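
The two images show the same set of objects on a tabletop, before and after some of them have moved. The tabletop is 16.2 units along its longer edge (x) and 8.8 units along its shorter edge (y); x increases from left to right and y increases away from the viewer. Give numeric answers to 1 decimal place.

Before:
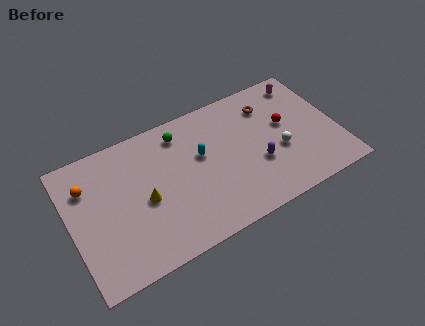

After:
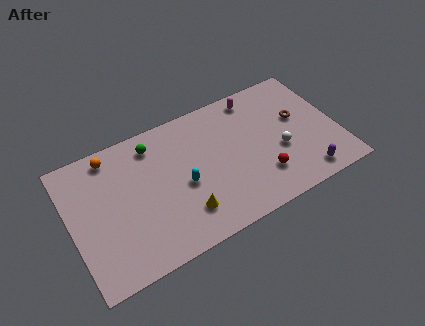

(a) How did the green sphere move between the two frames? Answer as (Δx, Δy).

(-1.7, 0.0)

The green sphere was at about (7.0, 7.3) and moved to about (5.3, 7.3).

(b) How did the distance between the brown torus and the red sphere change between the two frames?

+2.1

They were about 1.9 units apart before and 4.0 after — 2.1 units further apart.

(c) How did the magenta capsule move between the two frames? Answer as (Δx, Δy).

(-3.0, 0.2)

From the two frames, the magenta capsule sits at roughly (14.7, 7.5) before and (11.7, 7.7) after.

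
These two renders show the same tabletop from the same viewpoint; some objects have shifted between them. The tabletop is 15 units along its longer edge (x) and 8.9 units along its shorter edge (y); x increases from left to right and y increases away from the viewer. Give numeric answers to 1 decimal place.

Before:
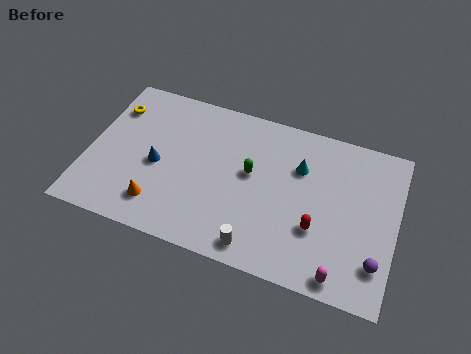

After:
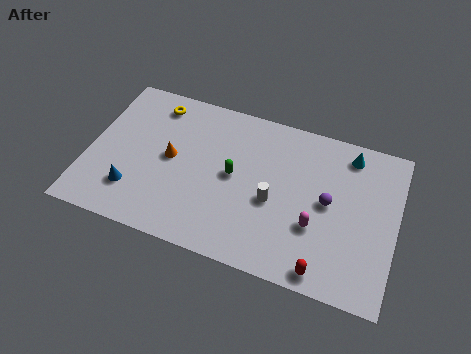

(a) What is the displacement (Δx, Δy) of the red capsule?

(0.5, -2.1)

The red capsule was at about (11.3, 3.0) and moved to about (11.8, 0.9).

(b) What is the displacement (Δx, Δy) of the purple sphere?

(-2.5, 2.5)

The purple sphere started near (14.2, 2.1) and ended near (11.7, 4.6).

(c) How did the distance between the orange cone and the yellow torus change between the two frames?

-2.5

Before: roughly 5.6 units apart; after: 3.1. That's 2.5 units closer together.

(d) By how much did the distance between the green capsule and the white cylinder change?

-1.8

The distance was about 4.0 in the first image and 2.2 in the second, so they moved 1.8 units closer together.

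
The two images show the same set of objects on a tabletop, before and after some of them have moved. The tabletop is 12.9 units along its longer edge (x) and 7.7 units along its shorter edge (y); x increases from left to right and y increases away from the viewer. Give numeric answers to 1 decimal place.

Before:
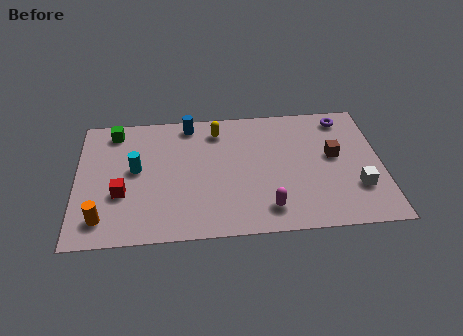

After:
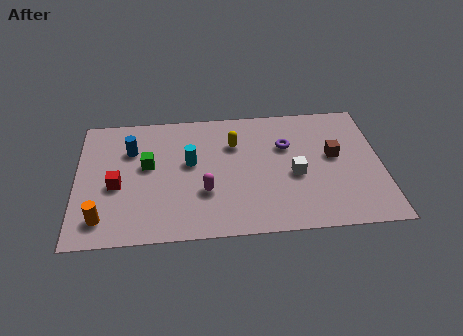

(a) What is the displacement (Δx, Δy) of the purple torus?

(-2.5, -1.5)

From the two frames, the purple torus sits at roughly (11.4, 6.6) before and (8.9, 5.1) after.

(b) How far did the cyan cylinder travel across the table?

2.3

From (2.5, 4.2) to (4.8, 4.4), the cyan cylinder covered √(2.3² + 0.2²) ≈ 2.3 units.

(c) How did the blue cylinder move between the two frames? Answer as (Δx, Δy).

(-2.5, -1.4)

The blue cylinder started near (4.8, 6.8) and ended near (2.3, 5.4).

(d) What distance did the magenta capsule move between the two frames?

2.9

The magenta capsule was near (8.0, 1.4) before and (5.4, 2.6) after, so it travelled √(2.6² + 1.2²) ≈ 2.9 units.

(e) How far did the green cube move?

2.6

The green cube was near (1.6, 6.6) before and (3.0, 4.4) after, so it travelled √(1.4² + 2.2²) ≈ 2.6 units.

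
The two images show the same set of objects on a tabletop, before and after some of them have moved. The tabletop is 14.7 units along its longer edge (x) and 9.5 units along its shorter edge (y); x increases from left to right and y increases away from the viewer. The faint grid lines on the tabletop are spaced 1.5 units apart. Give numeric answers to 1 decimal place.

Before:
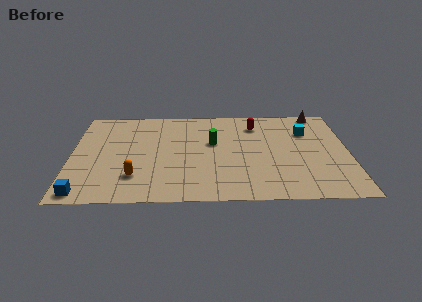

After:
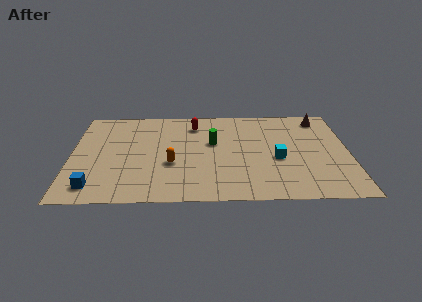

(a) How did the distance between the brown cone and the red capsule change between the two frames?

+3.2

They were about 3.6 units apart before and 6.8 after — 3.2 units further apart.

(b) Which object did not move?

the green cylinder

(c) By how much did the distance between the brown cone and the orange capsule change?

-2.5

Before: roughly 11.7 units apart; after: 9.2. That's 2.5 units closer together.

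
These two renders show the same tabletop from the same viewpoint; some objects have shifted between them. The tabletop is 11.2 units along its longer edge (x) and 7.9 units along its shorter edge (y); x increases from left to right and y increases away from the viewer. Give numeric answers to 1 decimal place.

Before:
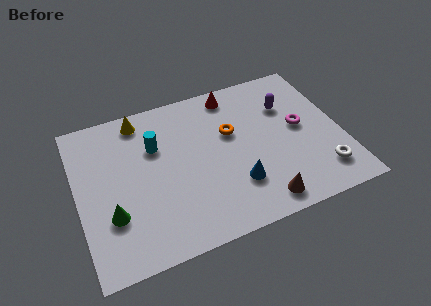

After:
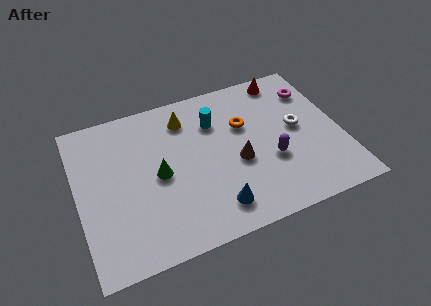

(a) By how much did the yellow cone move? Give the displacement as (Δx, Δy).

(1.9, -0.6)

The yellow cone was at about (2.9, 6.9) and moved to about (4.8, 6.3).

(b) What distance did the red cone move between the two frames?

2.3

The red cone moved from about (6.9, 6.9) to (9.2, 7.0), a distance of √(2.3² + 0.1²) ≈ 2.3.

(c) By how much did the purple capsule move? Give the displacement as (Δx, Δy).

(-1.0, -2.6)

The purple capsule was at about (9.1, 5.5) and moved to about (8.1, 2.9).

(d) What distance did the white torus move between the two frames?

2.7

The white torus moved from about (10.1, 1.6) to (9.4, 4.2), a distance of √(0.7² + 2.6²) ≈ 2.7.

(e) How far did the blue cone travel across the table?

1.3

The blue cone was near (6.5, 2.2) before and (5.5, 1.4) after, so it travelled √(1.0² + 0.8²) ≈ 1.3 units.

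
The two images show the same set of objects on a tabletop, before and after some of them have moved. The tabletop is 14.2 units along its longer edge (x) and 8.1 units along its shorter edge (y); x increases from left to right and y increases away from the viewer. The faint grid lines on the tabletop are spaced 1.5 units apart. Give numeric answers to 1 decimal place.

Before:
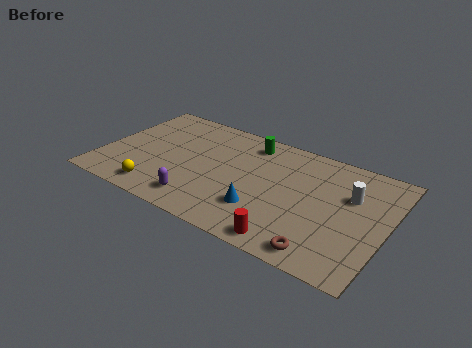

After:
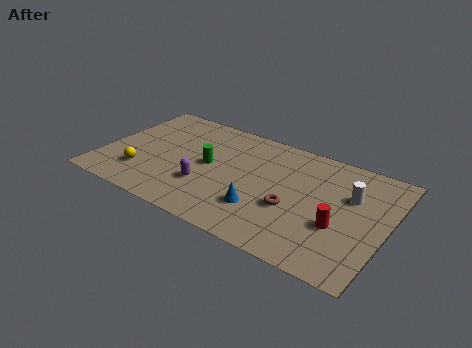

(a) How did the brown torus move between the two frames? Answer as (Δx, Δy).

(-1.8, 2.1)

The brown torus was at about (11.5, 1.0) and moved to about (9.7, 3.1).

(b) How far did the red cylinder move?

3.0

From (9.9, 0.9) to (12.0, 3.0), the red cylinder covered √(2.1² + 2.1²) ≈ 3.0 units.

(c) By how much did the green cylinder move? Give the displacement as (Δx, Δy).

(-1.7, -2.6)

The green cylinder started near (7.0, 6.8) and ended near (5.3, 4.2).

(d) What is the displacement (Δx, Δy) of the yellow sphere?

(-1.0, 0.9)

From the two frames, the yellow sphere sits at roughly (3.2, 1.2) before and (2.2, 2.1) after.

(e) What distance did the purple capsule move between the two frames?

1.2

The purple capsule was near (5.3, 1.4) before and (5.4, 2.6) after, so it travelled √(0.1² + 1.2²) ≈ 1.2 units.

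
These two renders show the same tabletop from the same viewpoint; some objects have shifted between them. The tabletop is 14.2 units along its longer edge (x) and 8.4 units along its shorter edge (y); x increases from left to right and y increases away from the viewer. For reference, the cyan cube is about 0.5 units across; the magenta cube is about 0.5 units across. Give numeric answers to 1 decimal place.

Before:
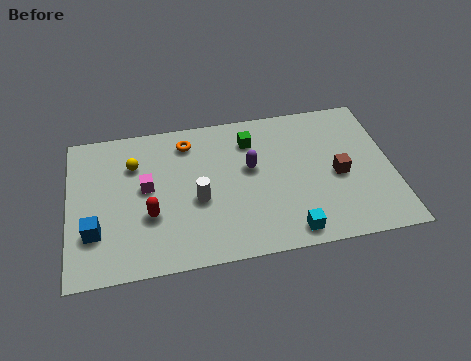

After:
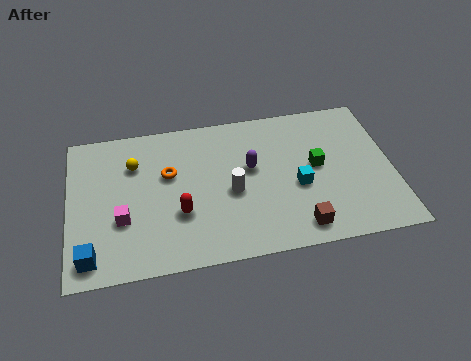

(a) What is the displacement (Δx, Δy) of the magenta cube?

(-1.1, -1.6)

The magenta cube started near (3.4, 4.6) and ended near (2.3, 3.0).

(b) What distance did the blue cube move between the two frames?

1.3

The blue cube was near (1.1, 2.5) before and (0.9, 1.2) after, so it travelled √(0.2² + 1.3²) ≈ 1.3 units.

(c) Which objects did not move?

the purple capsule and the yellow sphere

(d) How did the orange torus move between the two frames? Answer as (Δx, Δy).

(-0.9, -1.7)

The orange torus started near (5.3, 6.9) and ended near (4.4, 5.2).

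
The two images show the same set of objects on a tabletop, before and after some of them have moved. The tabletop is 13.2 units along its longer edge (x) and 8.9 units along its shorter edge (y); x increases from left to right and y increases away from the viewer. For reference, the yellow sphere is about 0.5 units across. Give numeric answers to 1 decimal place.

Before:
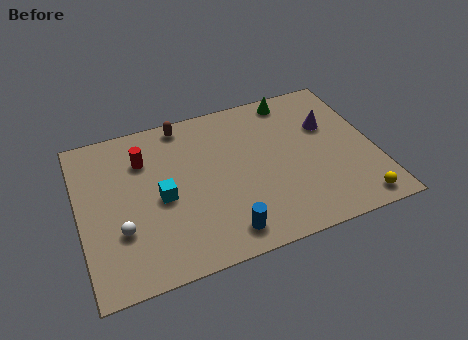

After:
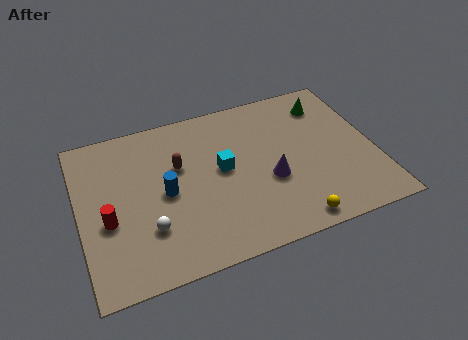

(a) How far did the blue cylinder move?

3.8

The blue cylinder moved from about (6.1, 1.3) to (3.8, 4.3), a distance of √(2.3² + 3.0²) ≈ 3.8.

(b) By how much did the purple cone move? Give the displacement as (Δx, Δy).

(-2.9, -2.3)

The purple cone was at about (11.3, 5.8) and moved to about (8.4, 3.5).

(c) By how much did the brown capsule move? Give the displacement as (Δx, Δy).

(-0.4, -2.4)

The brown capsule started near (4.9, 8.0) and ended near (4.5, 5.6).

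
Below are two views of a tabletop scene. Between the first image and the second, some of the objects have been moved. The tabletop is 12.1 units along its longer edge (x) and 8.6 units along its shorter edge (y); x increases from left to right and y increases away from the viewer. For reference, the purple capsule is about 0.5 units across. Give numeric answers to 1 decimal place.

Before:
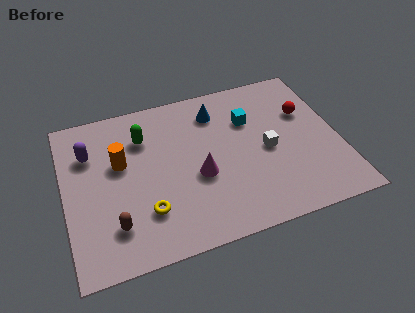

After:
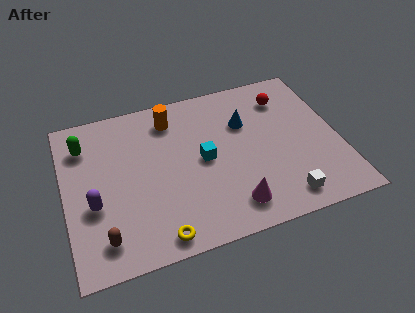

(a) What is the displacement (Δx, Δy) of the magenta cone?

(1.3, -2.0)

The magenta cone was at about (5.8, 3.5) and moved to about (7.1, 1.5).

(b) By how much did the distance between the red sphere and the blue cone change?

-2.0

They were about 4.1 units apart before and 2.1 after — 2.0 units closer together.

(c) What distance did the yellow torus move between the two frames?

1.5

The yellow torus was near (3.4, 2.3) before and (3.8, 0.9) after, so it travelled √(0.4² + 1.4²) ≈ 1.5 units.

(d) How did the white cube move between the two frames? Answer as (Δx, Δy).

(0.4, -2.8)

From the two frames, the white cube sits at roughly (8.9, 4.0) before and (9.3, 1.2) after.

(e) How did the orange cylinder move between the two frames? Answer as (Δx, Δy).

(2.4, 1.8)

From the two frames, the orange cylinder sits at roughly (2.5, 5.2) before and (4.9, 7.0) after.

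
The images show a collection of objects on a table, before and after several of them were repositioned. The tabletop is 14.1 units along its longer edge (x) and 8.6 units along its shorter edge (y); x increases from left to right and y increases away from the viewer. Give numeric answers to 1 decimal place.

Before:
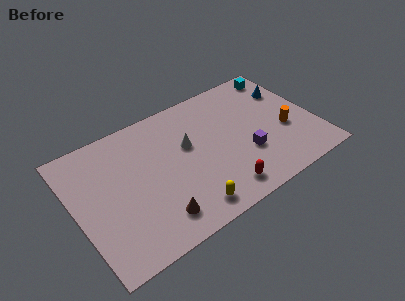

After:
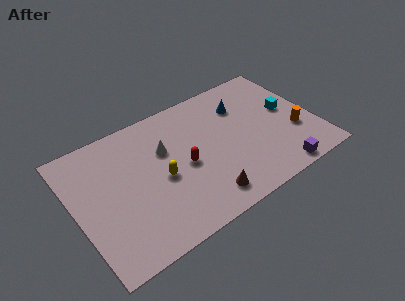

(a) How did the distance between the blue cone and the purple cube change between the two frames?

+1.1

The distance was about 4.5 in the first image and 5.6 in the second, so they moved 1.1 units further apart.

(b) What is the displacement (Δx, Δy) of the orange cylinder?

(0.5, -0.4)

From the two frames, the orange cylinder sits at roughly (12.3, 3.4) before and (12.8, 3.0) after.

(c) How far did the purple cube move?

2.6

The purple cube was near (9.8, 2.9) before and (11.3, 0.8) after, so it travelled √(1.5² + 2.1²) ≈ 2.6 units.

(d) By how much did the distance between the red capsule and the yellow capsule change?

-0.6

The distance was about 2.0 in the first image and 1.4 in the second, so they moved 0.6 units closer together.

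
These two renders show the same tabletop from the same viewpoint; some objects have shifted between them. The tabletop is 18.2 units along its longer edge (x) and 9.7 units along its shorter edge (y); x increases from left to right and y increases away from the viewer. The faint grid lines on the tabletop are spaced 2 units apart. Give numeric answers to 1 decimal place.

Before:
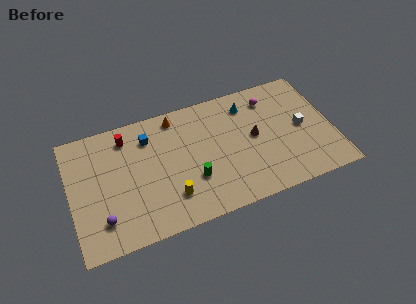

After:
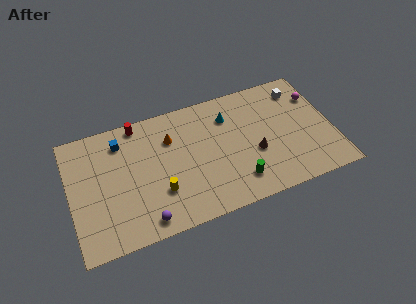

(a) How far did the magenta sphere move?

3.3

The magenta sphere moved from about (14.2, 7.8) to (17.4, 7.0), a distance of √(3.2² + 0.8²) ≈ 3.3.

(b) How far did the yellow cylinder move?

0.9

From (6.7, 2.4) to (6.0, 3.0), the yellow cylinder covered √(0.7² + 0.6²) ≈ 0.9 units.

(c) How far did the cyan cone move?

1.5

The cyan cone was near (12.6, 7.8) before and (11.2, 7.3) after, so it travelled √(1.4² + 0.5²) ≈ 1.5 units.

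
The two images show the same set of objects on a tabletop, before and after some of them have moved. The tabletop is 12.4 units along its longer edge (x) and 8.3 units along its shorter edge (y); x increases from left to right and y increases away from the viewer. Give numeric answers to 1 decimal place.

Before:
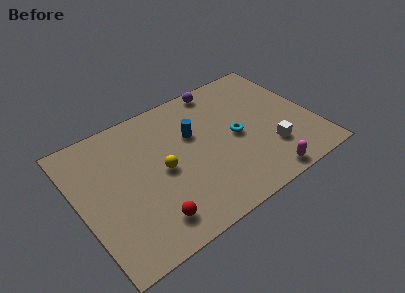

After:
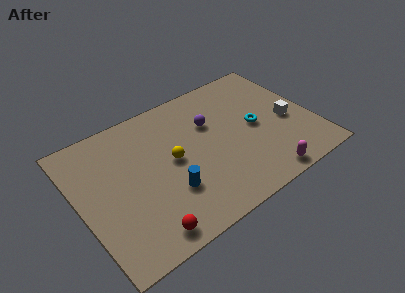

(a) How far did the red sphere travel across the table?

0.6

From (3.2, 1.5) to (2.8, 1.0), the red sphere covered √(0.4² + 0.5²) ≈ 0.6 units.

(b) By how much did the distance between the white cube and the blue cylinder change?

+2.1

The distance was about 4.7 in the first image and 6.8 in the second, so they moved 2.1 units further apart.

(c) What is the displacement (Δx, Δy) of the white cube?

(1.3, 1.3)

The white cube was at about (9.8, 2.3) and moved to about (11.1, 3.6).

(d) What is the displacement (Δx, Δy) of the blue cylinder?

(-1.8, -2.7)

The blue cylinder was at about (6.2, 5.3) and moved to about (4.4, 2.6).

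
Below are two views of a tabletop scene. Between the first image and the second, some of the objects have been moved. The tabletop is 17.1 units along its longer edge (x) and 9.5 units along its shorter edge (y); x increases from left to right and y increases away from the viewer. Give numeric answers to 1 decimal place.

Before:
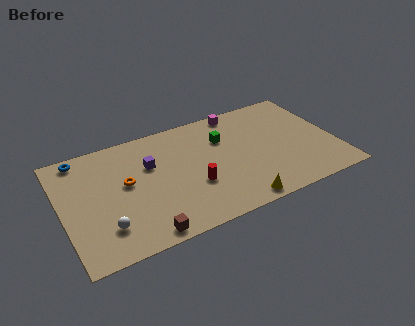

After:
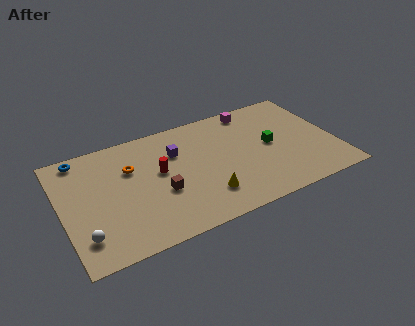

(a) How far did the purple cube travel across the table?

1.7

The purple cube moved from about (5.6, 6.2) to (7.3, 6.6), a distance of √(1.7² + 0.4²) ≈ 1.7.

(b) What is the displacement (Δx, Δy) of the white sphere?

(-1.3, -0.2)

The white sphere started near (2.4, 2.3) and ended near (1.1, 2.1).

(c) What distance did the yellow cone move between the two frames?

2.3

The yellow cone was near (10.4, 0.9) before and (8.6, 2.3) after, so it travelled √(1.8² + 1.4²) ≈ 2.3 units.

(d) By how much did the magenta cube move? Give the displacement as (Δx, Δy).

(0.9, -0.2)

From the two frames, the magenta cube sits at roughly (11.5, 8.6) before and (12.4, 8.4) after.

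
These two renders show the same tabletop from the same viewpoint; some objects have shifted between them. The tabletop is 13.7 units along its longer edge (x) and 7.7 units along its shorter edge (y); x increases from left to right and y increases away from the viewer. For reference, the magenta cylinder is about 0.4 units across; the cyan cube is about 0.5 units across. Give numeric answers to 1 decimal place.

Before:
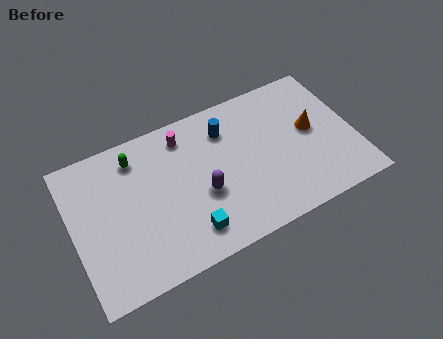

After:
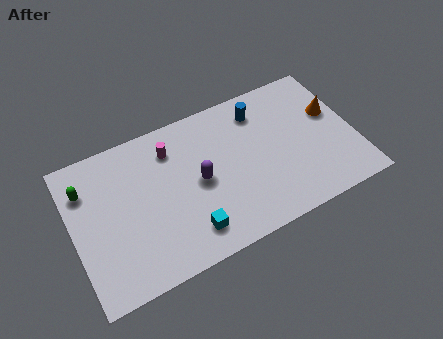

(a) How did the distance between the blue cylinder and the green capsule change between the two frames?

+4.2

Before: roughly 4.4 units apart; after: 8.6. That's 4.2 units further apart.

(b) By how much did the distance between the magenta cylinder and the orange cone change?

+1.5

Before: roughly 6.4 units apart; after: 7.9. That's 1.5 units further apart.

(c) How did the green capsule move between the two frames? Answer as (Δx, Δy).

(-2.5, -0.6)

The green capsule started near (3.3, 6.3) and ended near (0.8, 5.7).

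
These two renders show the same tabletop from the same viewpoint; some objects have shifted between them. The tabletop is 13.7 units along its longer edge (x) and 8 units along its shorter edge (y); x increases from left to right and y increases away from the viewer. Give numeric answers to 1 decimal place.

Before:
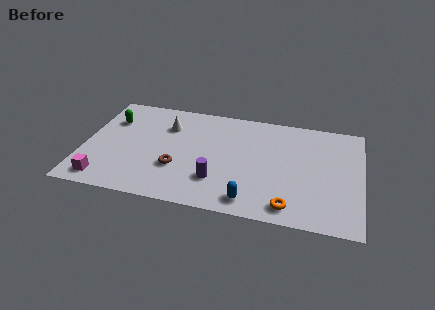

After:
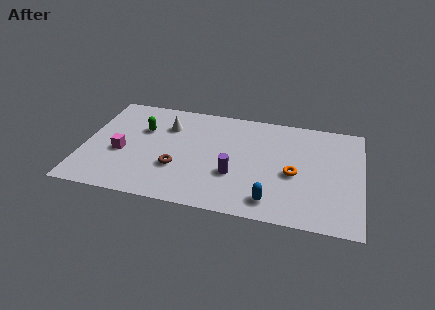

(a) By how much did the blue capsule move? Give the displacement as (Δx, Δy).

(1.0, 0.2)

The blue capsule was at about (8.4, 1.1) and moved to about (9.4, 1.3).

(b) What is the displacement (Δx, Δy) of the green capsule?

(1.6, -0.4)

The green capsule started near (1.2, 5.7) and ended near (2.8, 5.3).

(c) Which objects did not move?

the white cone and the brown torus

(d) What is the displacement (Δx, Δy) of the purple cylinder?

(0.8, 0.6)

The purple cylinder started near (6.7, 2.2) and ended near (7.5, 2.8).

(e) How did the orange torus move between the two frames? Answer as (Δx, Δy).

(0.1, 2.4)

The orange torus was at about (10.3, 1.1) and moved to about (10.4, 3.5).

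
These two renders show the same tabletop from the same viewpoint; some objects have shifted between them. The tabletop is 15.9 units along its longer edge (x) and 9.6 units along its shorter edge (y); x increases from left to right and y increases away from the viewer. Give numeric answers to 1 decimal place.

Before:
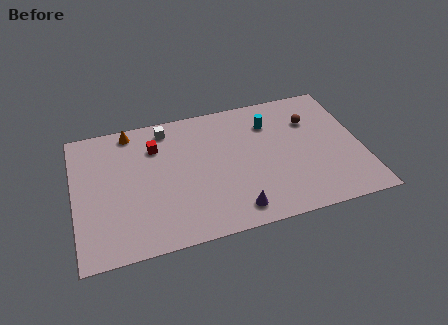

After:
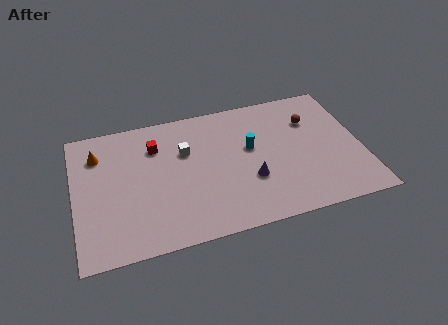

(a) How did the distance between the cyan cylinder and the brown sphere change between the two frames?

+1.4

The distance was about 2.3 in the first image and 3.7 in the second, so they moved 1.4 units further apart.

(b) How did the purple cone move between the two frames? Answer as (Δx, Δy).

(1.0, 1.9)

From the two frames, the purple cone sits at roughly (8.6, 1.4) before and (9.6, 3.3) after.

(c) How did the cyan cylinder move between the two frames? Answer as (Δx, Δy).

(-1.2, -1.6)

The cyan cylinder started near (11.0, 7.2) and ended near (9.8, 5.6).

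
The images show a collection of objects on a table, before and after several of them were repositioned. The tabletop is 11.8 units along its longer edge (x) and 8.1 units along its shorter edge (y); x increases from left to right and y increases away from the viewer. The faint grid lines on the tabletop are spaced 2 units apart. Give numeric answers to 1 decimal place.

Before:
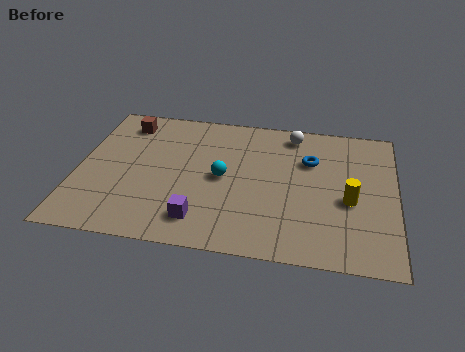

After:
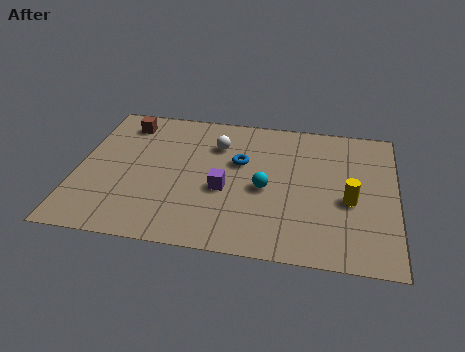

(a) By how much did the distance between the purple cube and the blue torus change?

-3.8

They were about 5.6 units apart before and 1.8 after — 3.8 units closer together.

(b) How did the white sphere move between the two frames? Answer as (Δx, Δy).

(-2.8, -1.1)

The white sphere started near (7.9, 7.0) and ended near (5.1, 5.9).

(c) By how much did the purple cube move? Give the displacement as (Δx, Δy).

(0.8, 1.8)

From the two frames, the purple cube sits at roughly (4.7, 1.5) before and (5.5, 3.3) after.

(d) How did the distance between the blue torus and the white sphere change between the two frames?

-0.4

The distance was about 1.7 in the first image and 1.3 in the second, so they moved 0.4 units closer together.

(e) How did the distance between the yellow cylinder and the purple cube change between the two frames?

-1.1

They were about 5.7 units apart before and 4.6 after — 1.1 units closer together.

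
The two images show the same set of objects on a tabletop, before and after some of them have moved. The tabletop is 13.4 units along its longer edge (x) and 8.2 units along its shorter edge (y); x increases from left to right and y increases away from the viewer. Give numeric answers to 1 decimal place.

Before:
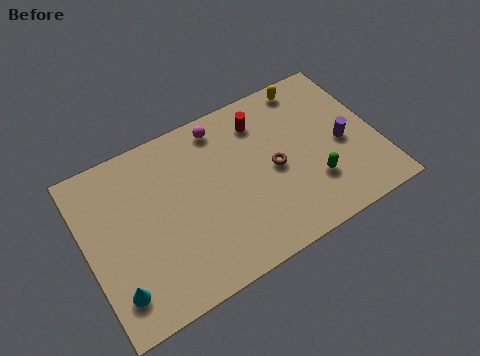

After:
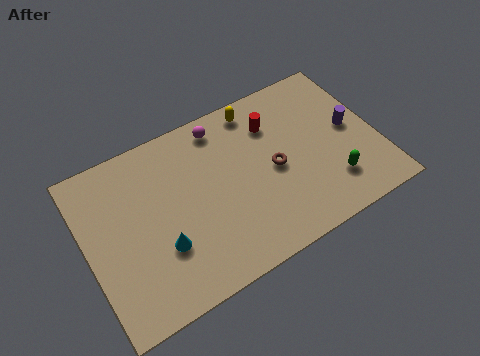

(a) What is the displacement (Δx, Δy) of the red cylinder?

(0.5, -0.4)

From the two frames, the red cylinder sits at roughly (8.4, 6.5) before and (8.9, 6.1) after.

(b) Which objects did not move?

the magenta sphere and the brown torus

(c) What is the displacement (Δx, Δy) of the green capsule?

(0.8, -0.4)

The green capsule started near (10.2, 2.4) and ended near (11.0, 2.0).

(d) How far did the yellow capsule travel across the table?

2.5

The yellow capsule moved from about (10.8, 7.3) to (8.3, 7.2), a distance of √(2.5² + 0.1²) ≈ 2.5.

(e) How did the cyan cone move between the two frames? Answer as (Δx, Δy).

(2.2, 1.0)

From the two frames, the cyan cone sits at roughly (1.0, 1.7) before and (3.2, 2.7) after.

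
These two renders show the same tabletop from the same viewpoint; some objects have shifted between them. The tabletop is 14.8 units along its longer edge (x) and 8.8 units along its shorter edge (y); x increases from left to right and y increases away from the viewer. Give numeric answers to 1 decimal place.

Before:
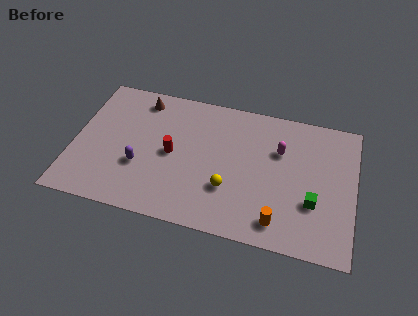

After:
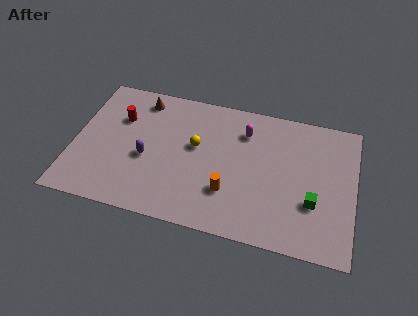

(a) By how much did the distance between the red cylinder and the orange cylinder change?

+0.4

Before: roughly 6.5 units apart; after: 6.9. That's 0.4 units further apart.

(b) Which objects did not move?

the brown cone and the green cube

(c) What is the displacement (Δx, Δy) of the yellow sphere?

(-1.9, 2.3)

From the two frames, the yellow sphere sits at roughly (8.3, 2.8) before and (6.4, 5.1) after.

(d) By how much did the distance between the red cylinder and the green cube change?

+3.2

Before: roughly 7.6 units apart; after: 10.8. That's 3.2 units further apart.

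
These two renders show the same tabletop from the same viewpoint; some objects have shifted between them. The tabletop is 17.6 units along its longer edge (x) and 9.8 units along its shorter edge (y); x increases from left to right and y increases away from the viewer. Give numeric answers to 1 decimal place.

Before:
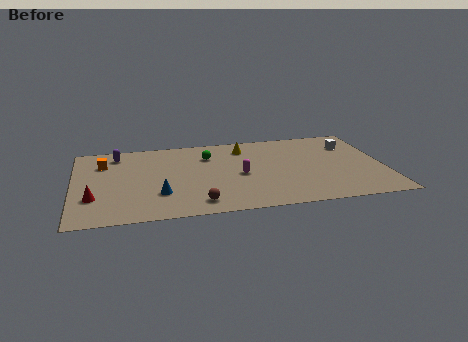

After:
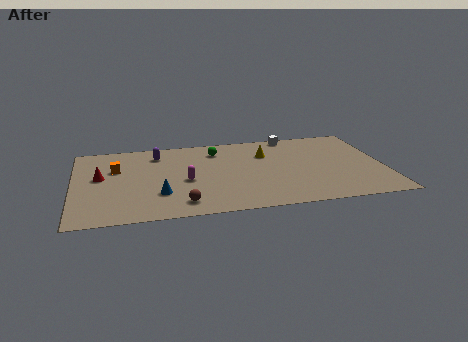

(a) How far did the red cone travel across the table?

2.5

The red cone was near (1.1, 3.0) before and (1.5, 5.5) after, so it travelled √(0.4² + 2.5²) ≈ 2.5 units.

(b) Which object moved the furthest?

the white cube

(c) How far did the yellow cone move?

1.6

The yellow cone moved from about (9.8, 7.9) to (11.0, 6.9), a distance of √(1.2² + 1.0²) ≈ 1.6.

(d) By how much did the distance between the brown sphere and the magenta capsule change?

-1.2

Before: roughly 3.9 units apart; after: 2.7. That's 1.2 units closer together.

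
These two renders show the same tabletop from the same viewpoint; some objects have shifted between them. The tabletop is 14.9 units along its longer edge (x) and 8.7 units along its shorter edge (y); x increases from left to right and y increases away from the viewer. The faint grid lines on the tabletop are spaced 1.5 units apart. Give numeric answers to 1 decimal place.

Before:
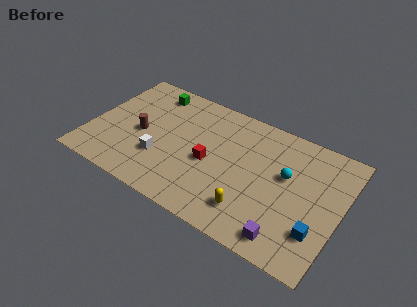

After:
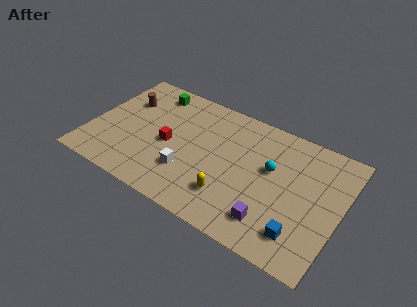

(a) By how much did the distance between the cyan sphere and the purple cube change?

-0.6

They were about 4.0 units apart before and 3.4 after — 0.6 units closer together.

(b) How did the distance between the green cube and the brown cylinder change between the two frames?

-1.4

They were about 3.4 units apart before and 2.0 after — 1.4 units closer together.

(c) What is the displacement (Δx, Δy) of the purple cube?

(-1.0, 0.6)

From the two frames, the purple cube sits at roughly (12.2, 1.2) before and (11.2, 1.8) after.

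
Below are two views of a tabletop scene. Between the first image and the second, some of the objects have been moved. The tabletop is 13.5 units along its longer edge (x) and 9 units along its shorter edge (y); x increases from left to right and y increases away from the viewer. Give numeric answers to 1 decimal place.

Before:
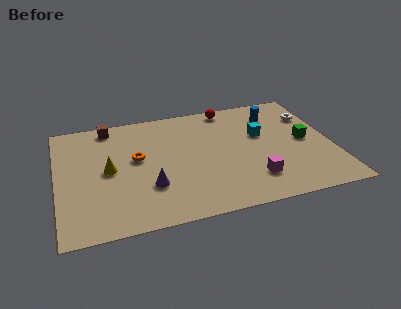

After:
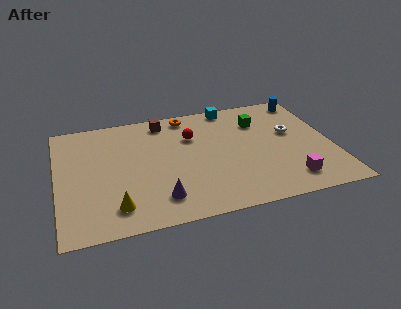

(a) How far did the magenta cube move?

1.8

From (9.4, 2.1) to (11.1, 1.6), the magenta cube covered √(1.7² + 0.5²) ≈ 1.8 units.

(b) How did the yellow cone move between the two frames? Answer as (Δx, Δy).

(0.2, -2.8)

From the two frames, the yellow cone sits at roughly (2.5, 4.5) before and (2.7, 1.7) after.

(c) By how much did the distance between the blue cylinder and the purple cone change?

+2.2

The distance was about 7.7 in the first image and 9.9 in the second, so they moved 2.2 units further apart.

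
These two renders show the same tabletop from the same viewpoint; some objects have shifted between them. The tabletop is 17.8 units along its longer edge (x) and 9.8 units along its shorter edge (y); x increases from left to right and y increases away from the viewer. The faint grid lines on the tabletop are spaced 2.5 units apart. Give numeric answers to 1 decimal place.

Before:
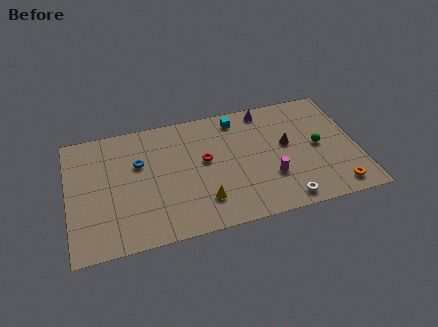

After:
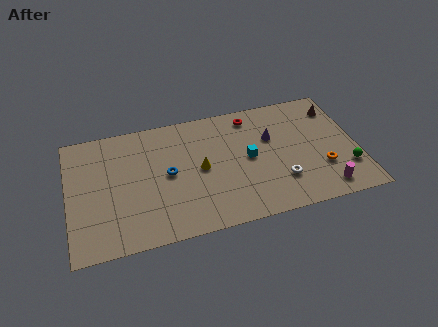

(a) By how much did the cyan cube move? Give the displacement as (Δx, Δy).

(0.5, -3.4)

The cyan cube started near (10.6, 8.4) and ended near (11.1, 5.0).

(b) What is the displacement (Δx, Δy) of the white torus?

(-0.1, 1.6)

The white torus was at about (13.0, 1.1) and moved to about (12.9, 2.7).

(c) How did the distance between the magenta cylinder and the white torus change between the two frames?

+0.8

They were about 2.1 units apart before and 2.9 after — 0.8 units further apart.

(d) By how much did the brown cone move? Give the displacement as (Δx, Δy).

(3.3, 2.3)

The brown cone started near (13.5, 5.5) and ended near (16.8, 7.8).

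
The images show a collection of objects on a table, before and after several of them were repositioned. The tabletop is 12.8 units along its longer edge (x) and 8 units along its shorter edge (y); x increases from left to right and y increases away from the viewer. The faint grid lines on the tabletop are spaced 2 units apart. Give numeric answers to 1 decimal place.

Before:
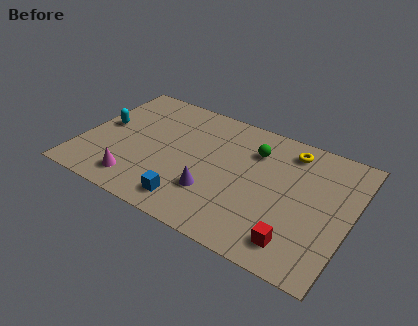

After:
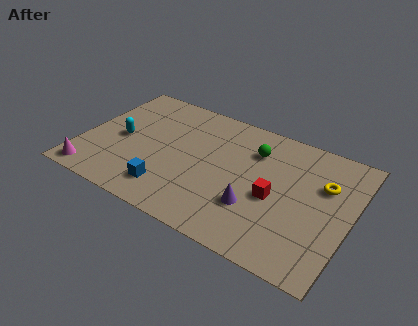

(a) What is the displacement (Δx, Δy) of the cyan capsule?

(0.9, -0.5)

The cyan capsule started near (0.9, 4.3) and ended near (1.8, 3.8).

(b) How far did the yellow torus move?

2.3

From (9.6, 6.7) to (11.4, 5.3), the yellow torus covered √(1.8² + 1.4²) ≈ 2.3 units.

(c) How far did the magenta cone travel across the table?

2.2

From (3.0, 1.4) to (0.9, 0.9), the magenta cone covered √(2.1² + 0.5²) ≈ 2.2 units.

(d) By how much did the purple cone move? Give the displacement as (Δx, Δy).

(2.0, 0.1)

The purple cone was at about (6.5, 2.4) and moved to about (8.5, 2.5).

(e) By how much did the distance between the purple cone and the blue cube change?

+2.7

They were about 1.4 units apart before and 4.1 after — 2.7 units further apart.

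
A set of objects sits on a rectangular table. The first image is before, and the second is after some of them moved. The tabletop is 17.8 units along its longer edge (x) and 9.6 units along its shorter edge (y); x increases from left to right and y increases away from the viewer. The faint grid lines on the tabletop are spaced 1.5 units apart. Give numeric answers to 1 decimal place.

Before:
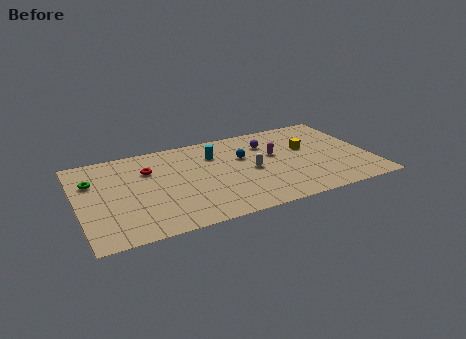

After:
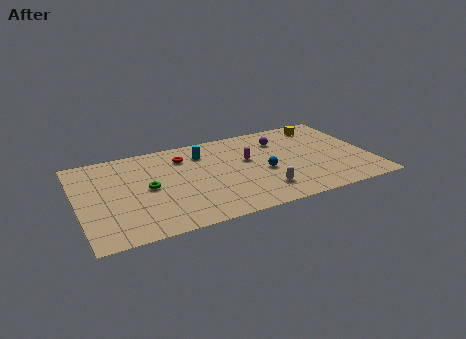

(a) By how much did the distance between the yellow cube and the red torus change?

-0.9

The distance was about 9.7 in the first image and 8.8 in the second, so they moved 0.9 units closer together.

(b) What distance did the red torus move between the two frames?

2.3

The red torus moved from about (4.4, 6.7) to (6.6, 7.4), a distance of √(2.2² + 0.7²) ≈ 2.3.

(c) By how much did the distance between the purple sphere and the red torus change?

-1.4

The distance was about 7.4 in the first image and 6.0 in the second, so they moved 1.4 units closer together.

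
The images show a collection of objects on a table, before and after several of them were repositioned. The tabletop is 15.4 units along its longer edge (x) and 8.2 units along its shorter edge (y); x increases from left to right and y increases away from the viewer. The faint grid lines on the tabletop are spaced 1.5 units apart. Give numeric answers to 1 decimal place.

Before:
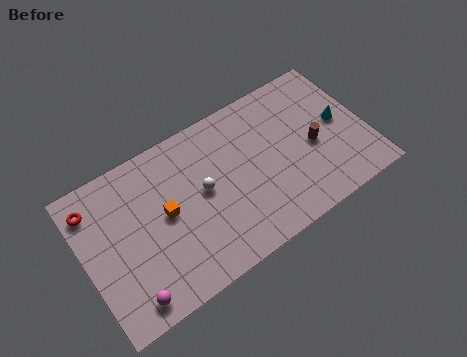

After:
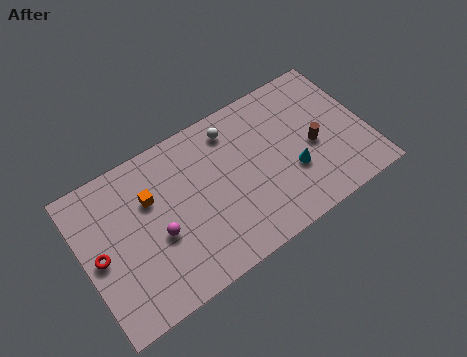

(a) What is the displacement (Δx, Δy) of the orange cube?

(-0.6, 1.2)

The orange cube started near (4.4, 4.3) and ended near (3.8, 5.5).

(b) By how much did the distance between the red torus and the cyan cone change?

-3.0

Before: roughly 13.5 units apart; after: 10.5. That's 3.0 units closer together.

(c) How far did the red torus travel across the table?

2.6

From (0.8, 6.6) to (0.8, 4.0), the red torus covered √(0.0² + 2.6²) ≈ 2.6 units.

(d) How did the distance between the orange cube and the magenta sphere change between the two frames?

-2.0

The distance was about 4.1 in the first image and 2.1 in the second, so they moved 2.0 units closer together.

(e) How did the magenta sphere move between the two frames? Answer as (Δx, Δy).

(2.0, 2.3)

The magenta sphere was at about (1.9, 1.1) and moved to about (3.9, 3.4).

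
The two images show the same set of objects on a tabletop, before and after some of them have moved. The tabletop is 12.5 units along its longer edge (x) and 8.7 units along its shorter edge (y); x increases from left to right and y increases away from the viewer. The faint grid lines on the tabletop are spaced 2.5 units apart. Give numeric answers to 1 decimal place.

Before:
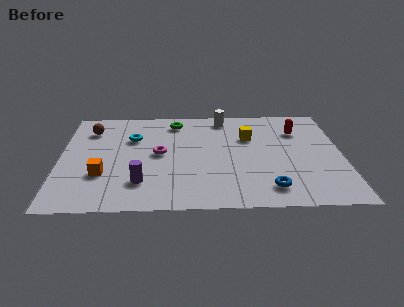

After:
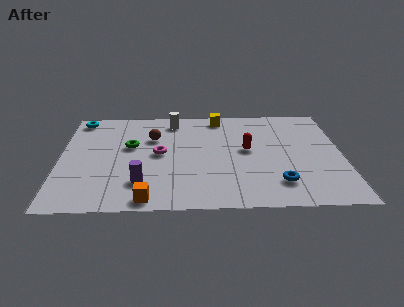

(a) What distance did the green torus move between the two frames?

2.9

From (5.1, 7.3) to (3.1, 5.2), the green torus covered √(2.0² + 2.1²) ≈ 2.9 units.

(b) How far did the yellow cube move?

2.3

From (8.4, 5.8) to (7.1, 7.7), the yellow cube covered √(1.3² + 1.9²) ≈ 2.3 units.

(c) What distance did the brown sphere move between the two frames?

2.9

The brown sphere moved from about (1.3, 6.7) to (4.1, 5.9), a distance of √(2.8² + 0.8²) ≈ 2.9.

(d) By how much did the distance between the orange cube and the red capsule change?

-3.5

They were about 9.4 units apart before and 5.9 after — 3.5 units closer together.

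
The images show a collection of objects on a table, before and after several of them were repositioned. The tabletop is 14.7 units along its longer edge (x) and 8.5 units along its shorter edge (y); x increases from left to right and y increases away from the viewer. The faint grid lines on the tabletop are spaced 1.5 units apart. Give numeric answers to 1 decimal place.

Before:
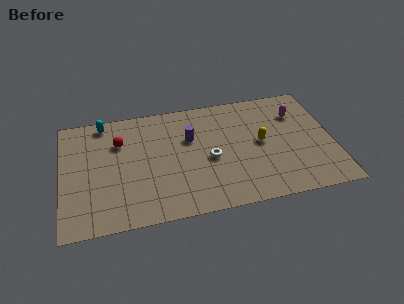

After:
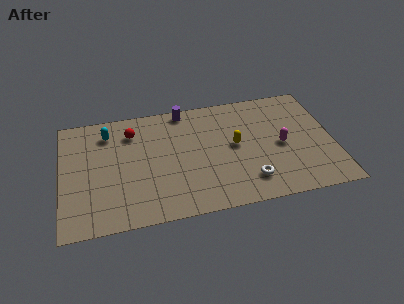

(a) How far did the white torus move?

2.8

The white torus was near (8.0, 3.8) before and (10.0, 1.8) after, so it travelled √(2.0² + 2.0²) ≈ 2.8 units.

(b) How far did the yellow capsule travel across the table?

1.4

From (10.8, 4.4) to (9.4, 4.5), the yellow capsule covered √(1.4² + 0.1²) ≈ 1.4 units.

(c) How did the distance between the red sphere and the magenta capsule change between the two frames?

-1.3

The distance was about 9.7 in the first image and 8.4 in the second, so they moved 1.3 units closer together.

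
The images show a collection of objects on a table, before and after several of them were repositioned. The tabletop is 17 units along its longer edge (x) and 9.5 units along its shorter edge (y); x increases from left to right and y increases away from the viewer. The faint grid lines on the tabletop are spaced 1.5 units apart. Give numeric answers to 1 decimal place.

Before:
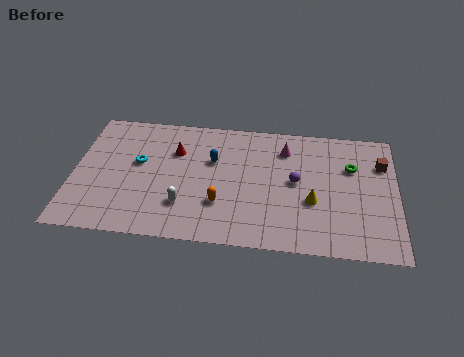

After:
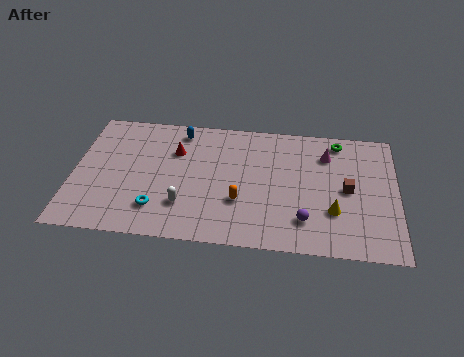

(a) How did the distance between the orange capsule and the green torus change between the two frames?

-0.4

Before: roughly 7.6 units apart; after: 7.2. That's 0.4 units closer together.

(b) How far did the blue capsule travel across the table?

2.8

The blue capsule was near (7.3, 6.1) before and (5.5, 8.2) after, so it travelled √(1.8² + 2.1²) ≈ 2.8 units.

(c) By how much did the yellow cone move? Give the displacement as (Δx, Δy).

(1.1, -0.6)

The yellow cone started near (12.6, 3.6) and ended near (13.7, 3.0).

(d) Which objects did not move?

the red cone and the white capsule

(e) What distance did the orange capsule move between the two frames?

1.0

From (7.8, 2.9) to (8.8, 3.2), the orange capsule covered √(1.0² + 0.3²) ≈ 1.0 units.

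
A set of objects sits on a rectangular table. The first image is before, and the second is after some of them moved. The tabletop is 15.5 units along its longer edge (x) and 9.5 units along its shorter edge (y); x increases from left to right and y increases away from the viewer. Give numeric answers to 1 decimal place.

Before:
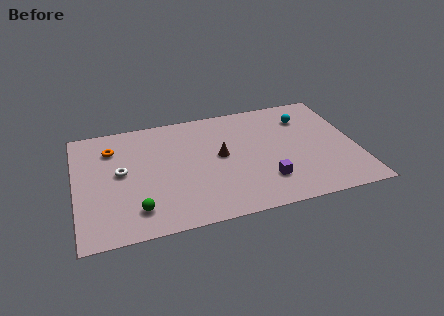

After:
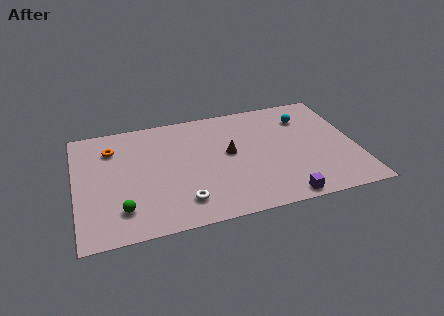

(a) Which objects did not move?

the cyan sphere and the orange torus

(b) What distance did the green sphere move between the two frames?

0.8

From (3.2, 1.9) to (2.4, 2.1), the green sphere covered √(0.8² + 0.2²) ≈ 0.8 units.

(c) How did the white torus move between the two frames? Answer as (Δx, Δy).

(3.2, -3.2)

The white torus was at about (2.5, 5.1) and moved to about (5.7, 1.9).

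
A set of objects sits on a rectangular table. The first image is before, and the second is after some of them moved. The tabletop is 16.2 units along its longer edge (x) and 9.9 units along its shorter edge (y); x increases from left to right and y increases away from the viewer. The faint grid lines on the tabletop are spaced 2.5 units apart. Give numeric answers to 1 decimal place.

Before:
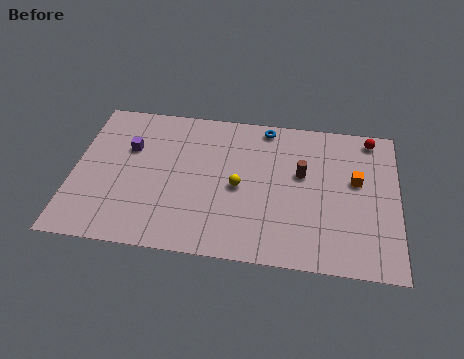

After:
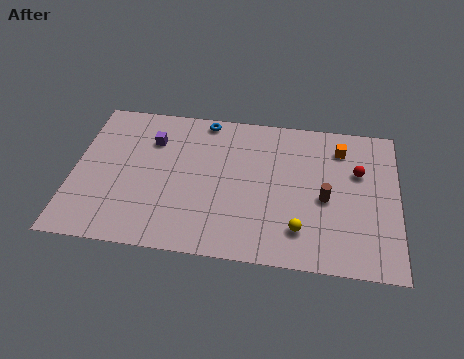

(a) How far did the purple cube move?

1.3

The purple cube moved from about (2.7, 6.5) to (3.8, 7.2), a distance of √(1.1² + 0.7²) ≈ 1.3.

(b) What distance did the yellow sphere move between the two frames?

3.9

From (8.3, 4.6) to (11.4, 2.2), the yellow sphere covered √(3.1² + 2.4²) ≈ 3.9 units.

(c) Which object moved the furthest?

the yellow sphere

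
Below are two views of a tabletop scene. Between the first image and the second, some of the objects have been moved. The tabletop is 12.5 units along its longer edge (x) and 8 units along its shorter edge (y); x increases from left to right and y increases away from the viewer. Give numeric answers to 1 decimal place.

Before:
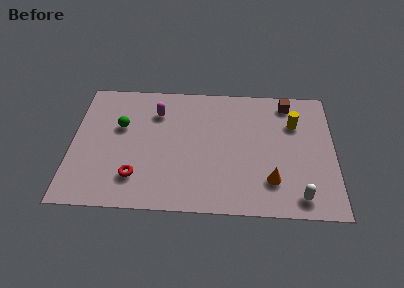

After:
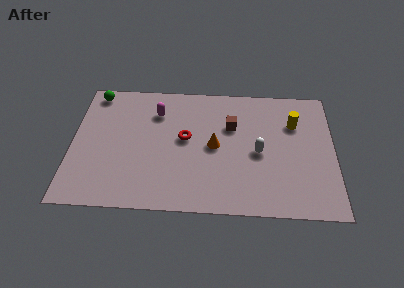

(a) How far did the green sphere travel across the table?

2.5

The green sphere moved from about (2.3, 5.0) to (1.0, 7.1), a distance of √(1.3² + 2.1²) ≈ 2.5.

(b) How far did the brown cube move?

3.1

The brown cube moved from about (10.3, 6.9) to (7.6, 5.3), a distance of √(2.7² + 1.6²) ≈ 3.1.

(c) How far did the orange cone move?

3.4

From (9.5, 2.0) to (6.8, 4.0), the orange cone covered √(2.7² + 2.0²) ≈ 3.4 units.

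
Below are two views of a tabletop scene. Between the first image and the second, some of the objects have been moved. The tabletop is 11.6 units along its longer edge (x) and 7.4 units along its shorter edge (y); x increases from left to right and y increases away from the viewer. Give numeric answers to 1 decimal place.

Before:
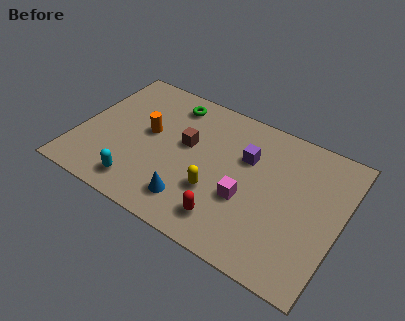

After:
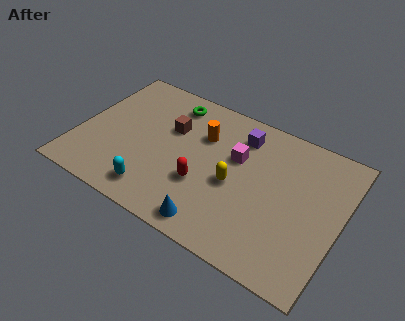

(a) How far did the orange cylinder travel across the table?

2.5

The orange cylinder moved from about (3.0, 4.1) to (5.3, 5.1), a distance of √(2.3² + 1.0²) ≈ 2.5.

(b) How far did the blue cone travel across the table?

1.3

The blue cone moved from about (5.4, 1.5) to (6.5, 0.9), a distance of √(1.1² + 0.6²) ≈ 1.3.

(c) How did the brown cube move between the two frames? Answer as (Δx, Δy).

(-0.8, 0.5)

The brown cube started near (4.7, 4.3) and ended near (3.9, 4.8).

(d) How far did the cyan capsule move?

0.7

From (3.1, 1.2) to (3.8, 1.2), the cyan capsule covered √(0.7² + 0.0²) ≈ 0.7 units.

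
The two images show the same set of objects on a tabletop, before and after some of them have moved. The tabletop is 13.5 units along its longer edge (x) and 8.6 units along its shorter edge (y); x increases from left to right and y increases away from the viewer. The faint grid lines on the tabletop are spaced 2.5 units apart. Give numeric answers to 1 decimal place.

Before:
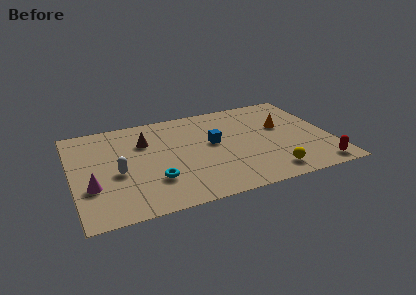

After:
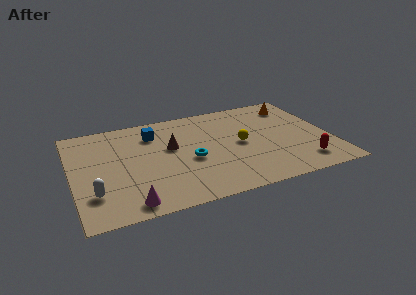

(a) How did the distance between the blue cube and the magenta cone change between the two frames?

-0.9

The distance was about 6.8 in the first image and 5.9 in the second, so they moved 0.9 units closer together.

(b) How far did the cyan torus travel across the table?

2.3

The cyan torus was near (4.1, 2.5) before and (6.1, 3.7) after, so it travelled √(2.0² + 1.2²) ≈ 2.3 units.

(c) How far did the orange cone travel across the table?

2.0

The orange cone was near (11.1, 5.2) before and (12.0, 7.0) after, so it travelled √(0.9² + 1.8²) ≈ 2.0 units.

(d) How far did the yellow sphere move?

3.2

The yellow sphere moved from about (10.0, 1.3) to (8.8, 4.3), a distance of √(1.2² + 3.0²) ≈ 3.2.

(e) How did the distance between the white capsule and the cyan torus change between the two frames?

+3.1

The distance was about 2.2 in the first image and 5.3 in the second, so they moved 3.1 units further apart.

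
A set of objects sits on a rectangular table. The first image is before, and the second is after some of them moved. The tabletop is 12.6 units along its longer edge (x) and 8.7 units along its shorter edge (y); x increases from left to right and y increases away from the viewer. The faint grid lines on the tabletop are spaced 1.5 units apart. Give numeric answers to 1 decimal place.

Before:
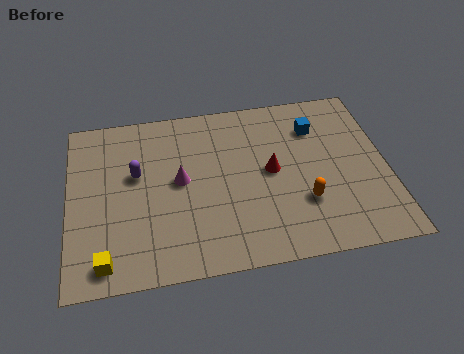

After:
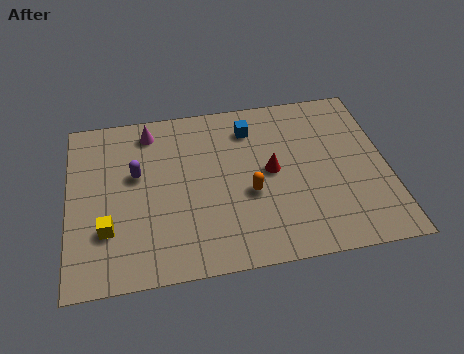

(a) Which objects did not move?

the purple capsule and the red cone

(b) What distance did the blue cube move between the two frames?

2.6

From (9.9, 6.5) to (7.3, 6.9), the blue cube covered √(2.6² + 0.4²) ≈ 2.6 units.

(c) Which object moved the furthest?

the magenta cone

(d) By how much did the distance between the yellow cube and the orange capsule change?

-2.3

Before: roughly 8.0 units apart; after: 5.7. That's 2.3 units closer together.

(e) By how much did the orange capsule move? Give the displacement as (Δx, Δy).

(-2.1, 0.8)

The orange capsule was at about (9.2, 2.7) and moved to about (7.1, 3.5).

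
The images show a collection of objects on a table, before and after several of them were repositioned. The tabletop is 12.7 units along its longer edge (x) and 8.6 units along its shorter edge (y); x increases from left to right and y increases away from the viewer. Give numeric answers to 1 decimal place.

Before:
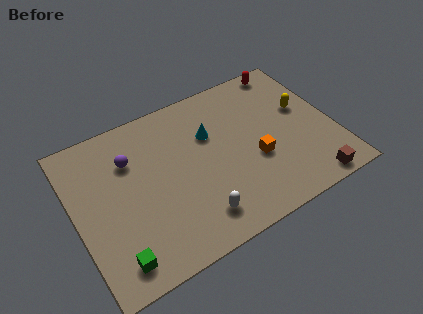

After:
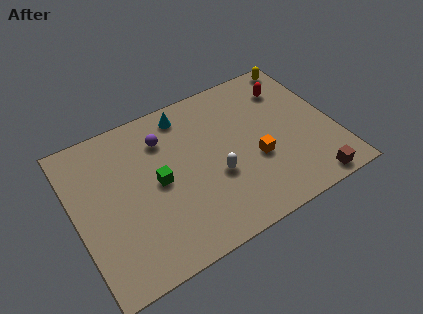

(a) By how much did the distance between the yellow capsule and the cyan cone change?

+1.4

The distance was about 4.6 in the first image and 6.0 in the second, so they moved 1.4 units further apart.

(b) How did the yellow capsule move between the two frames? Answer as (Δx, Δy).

(0.4, 2.7)

The yellow capsule started near (11.4, 5.1) and ended near (11.8, 7.8).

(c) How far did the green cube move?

3.9

From (1.5, 1.3) to (4.0, 4.3), the green cube covered √(2.5² + 3.0²) ≈ 3.9 units.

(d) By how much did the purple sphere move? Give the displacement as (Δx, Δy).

(1.7, 0.4)

The purple sphere started near (2.9, 6.1) and ended near (4.6, 6.5).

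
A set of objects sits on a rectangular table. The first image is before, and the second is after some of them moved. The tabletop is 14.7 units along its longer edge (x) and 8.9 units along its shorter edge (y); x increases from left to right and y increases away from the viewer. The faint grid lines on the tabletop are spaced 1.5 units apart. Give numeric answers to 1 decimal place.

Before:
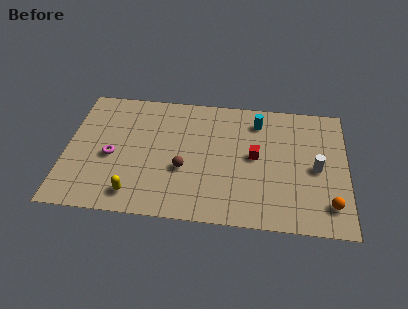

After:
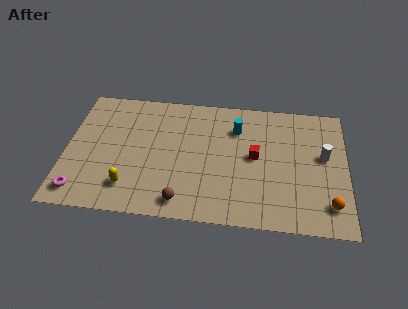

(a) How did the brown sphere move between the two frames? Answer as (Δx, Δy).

(0.0, -2.2)

The brown sphere started near (6.2, 3.4) and ended near (6.2, 1.2).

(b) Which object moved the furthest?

the magenta torus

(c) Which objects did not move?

the orange sphere and the red cube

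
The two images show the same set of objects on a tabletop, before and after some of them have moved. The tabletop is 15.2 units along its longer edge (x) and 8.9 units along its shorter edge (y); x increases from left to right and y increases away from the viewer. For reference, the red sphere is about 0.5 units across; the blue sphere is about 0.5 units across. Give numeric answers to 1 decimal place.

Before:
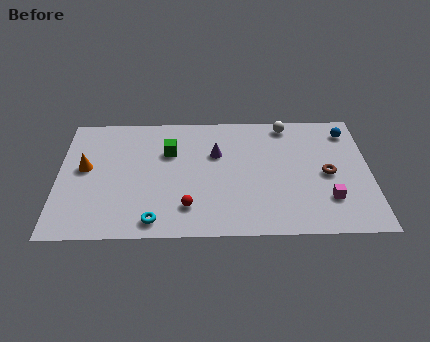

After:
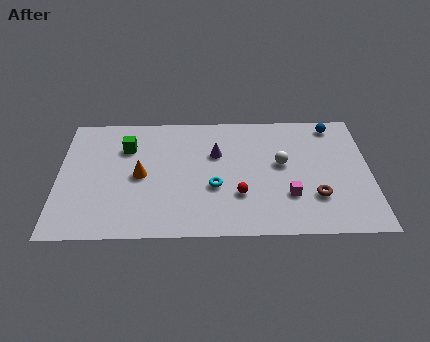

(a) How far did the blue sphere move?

0.9

The blue sphere moved from about (14.2, 7.3) to (13.5, 7.8), a distance of √(0.7² + 0.5²) ≈ 0.9.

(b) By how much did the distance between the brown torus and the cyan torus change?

-4.0

The distance was about 9.0 in the first image and 5.0 in the second, so they moved 4.0 units closer together.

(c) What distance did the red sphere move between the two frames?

2.6

The red sphere was near (6.3, 2.0) before and (8.8, 2.8) after, so it travelled √(2.5² + 0.8²) ≈ 2.6 units.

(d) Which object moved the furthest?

the cyan torus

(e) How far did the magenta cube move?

1.9

The magenta cube moved from about (13.1, 2.4) to (11.2, 2.7), a distance of √(1.9² + 0.3²) ≈ 1.9.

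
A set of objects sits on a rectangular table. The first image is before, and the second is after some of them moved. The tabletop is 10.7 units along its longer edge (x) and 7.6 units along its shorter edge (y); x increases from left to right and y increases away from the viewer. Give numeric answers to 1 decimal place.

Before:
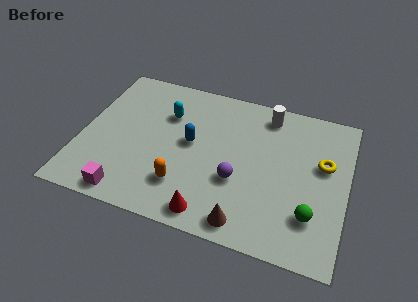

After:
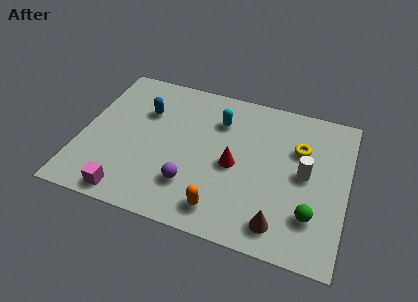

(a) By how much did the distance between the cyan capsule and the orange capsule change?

+0.9

Before: roughly 3.5 units apart; after: 4.4. That's 0.9 units further apart.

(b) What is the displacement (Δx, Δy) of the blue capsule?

(-2.0, 1.1)

The blue capsule was at about (4.4, 4.1) and moved to about (2.4, 5.2).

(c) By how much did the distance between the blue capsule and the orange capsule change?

+3.1

They were about 2.2 units apart before and 5.3 after — 3.1 units further apart.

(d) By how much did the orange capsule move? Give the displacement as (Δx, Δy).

(1.6, -0.7)

The orange capsule was at about (4.3, 1.9) and moved to about (5.9, 1.2).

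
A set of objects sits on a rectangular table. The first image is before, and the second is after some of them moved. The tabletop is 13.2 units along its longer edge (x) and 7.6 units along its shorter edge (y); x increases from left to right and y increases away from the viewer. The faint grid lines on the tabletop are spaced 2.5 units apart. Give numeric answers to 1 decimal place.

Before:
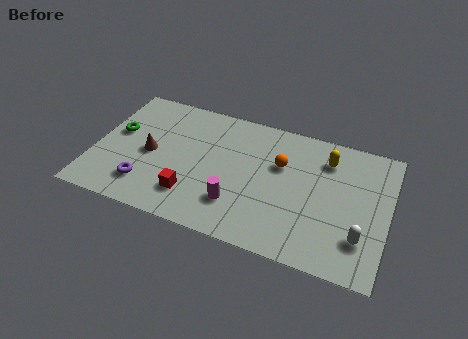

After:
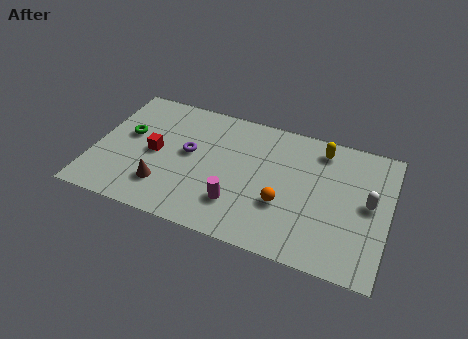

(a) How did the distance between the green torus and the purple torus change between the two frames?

-0.3

They were about 3.1 units apart before and 2.8 after — 0.3 units closer together.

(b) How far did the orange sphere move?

2.2

The orange sphere moved from about (8.3, 4.9) to (8.6, 2.7), a distance of √(0.3² + 2.2²) ≈ 2.2.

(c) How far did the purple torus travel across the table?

3.0

The purple torus moved from about (2.5, 1.7) to (4.2, 4.2), a distance of √(1.7² + 2.5²) ≈ 3.0.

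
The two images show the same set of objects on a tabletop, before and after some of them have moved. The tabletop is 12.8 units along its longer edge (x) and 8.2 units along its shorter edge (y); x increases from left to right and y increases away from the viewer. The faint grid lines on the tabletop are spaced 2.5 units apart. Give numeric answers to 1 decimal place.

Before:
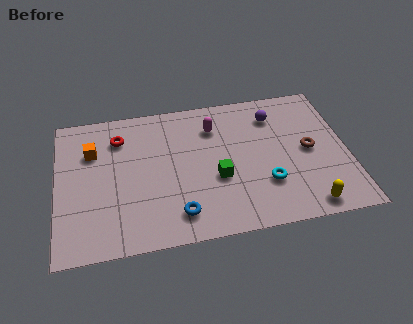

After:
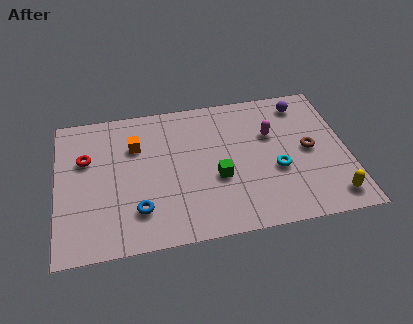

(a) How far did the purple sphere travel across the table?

1.4

The purple sphere was near (9.7, 6.4) before and (11.0, 6.9) after, so it travelled √(1.3² + 0.5²) ≈ 1.4 units.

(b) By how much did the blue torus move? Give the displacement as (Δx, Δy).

(-1.7, 0.5)

The blue torus started near (5.2, 1.5) and ended near (3.5, 2.0).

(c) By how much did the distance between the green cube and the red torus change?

+0.9

They were about 5.2 units apart before and 6.1 after — 0.9 units further apart.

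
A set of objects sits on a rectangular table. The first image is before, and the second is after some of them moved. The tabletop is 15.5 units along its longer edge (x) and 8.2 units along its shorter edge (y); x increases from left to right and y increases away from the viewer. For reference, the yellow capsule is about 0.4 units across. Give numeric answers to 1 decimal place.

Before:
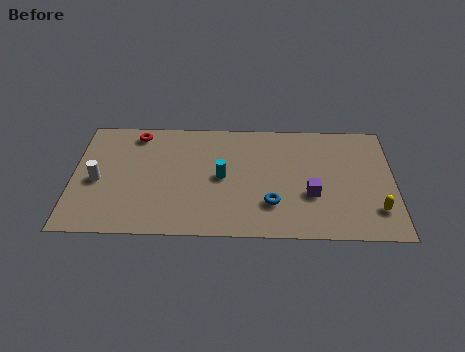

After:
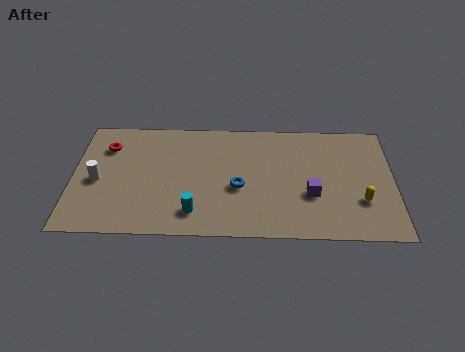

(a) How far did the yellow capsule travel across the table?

0.9

The yellow capsule moved from about (14.6, 2.0) to (13.9, 2.6), a distance of √(0.7² + 0.6²) ≈ 0.9.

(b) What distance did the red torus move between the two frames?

1.7

The red torus moved from about (3.0, 7.1) to (1.6, 6.1), a distance of √(1.4² + 1.0²) ≈ 1.7.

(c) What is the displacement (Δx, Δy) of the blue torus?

(-1.6, 1.1)

From the two frames, the blue torus sits at roughly (9.6, 2.3) before and (8.0, 3.4) after.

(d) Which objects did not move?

the white cylinder and the purple cube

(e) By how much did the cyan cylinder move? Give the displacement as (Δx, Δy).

(-1.3, -2.5)

The cyan cylinder started near (7.2, 4.1) and ended near (5.9, 1.6).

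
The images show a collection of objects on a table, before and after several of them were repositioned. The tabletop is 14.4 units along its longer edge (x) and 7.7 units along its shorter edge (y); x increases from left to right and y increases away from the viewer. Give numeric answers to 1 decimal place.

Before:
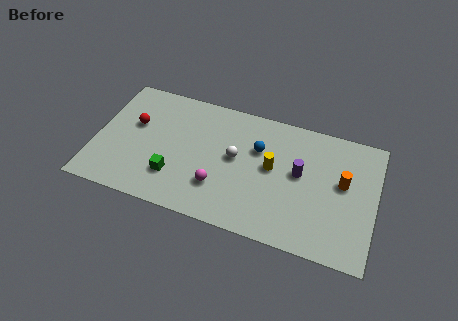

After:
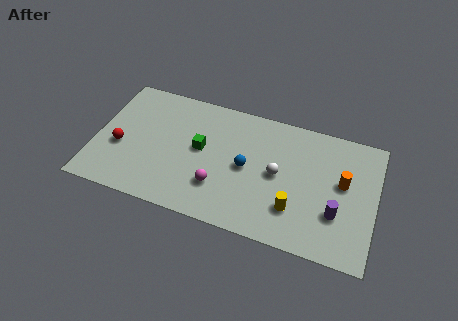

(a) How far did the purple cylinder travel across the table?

2.7

The purple cylinder moved from about (10.5, 4.3) to (12.5, 2.5), a distance of √(2.0² + 1.8²) ≈ 2.7.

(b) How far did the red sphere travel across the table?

1.7

The red sphere moved from about (1.9, 4.7) to (1.3, 3.1), a distance of √(0.6² + 1.6²) ≈ 1.7.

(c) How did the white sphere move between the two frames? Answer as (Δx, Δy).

(2.2, -0.3)

From the two frames, the white sphere sits at roughly (7.2, 4.2) before and (9.4, 3.9) after.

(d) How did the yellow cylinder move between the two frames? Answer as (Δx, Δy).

(1.3, -2.1)

The yellow cylinder was at about (9.1, 4.2) and moved to about (10.4, 2.1).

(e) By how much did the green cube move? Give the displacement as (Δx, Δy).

(1.2, 2.1)

The green cube was at about (4.2, 2.1) and moved to about (5.4, 4.2).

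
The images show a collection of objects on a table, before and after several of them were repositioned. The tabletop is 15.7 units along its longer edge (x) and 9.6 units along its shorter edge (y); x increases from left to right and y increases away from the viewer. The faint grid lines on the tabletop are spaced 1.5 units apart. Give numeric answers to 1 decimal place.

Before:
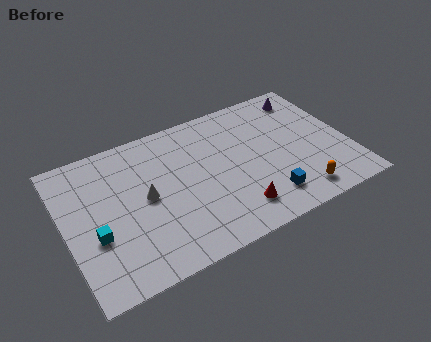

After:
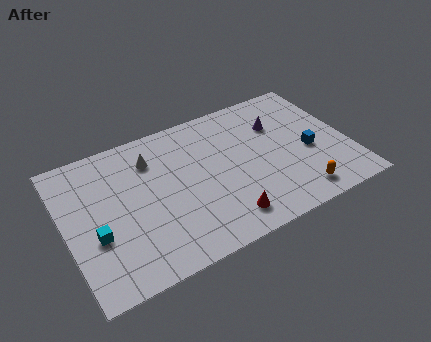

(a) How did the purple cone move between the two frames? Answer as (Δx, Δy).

(-1.9, -1.4)

The purple cone started near (14.0, 8.1) and ended near (12.1, 6.7).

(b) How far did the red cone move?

0.8

The red cone moved from about (9.0, 1.9) to (8.3, 1.6), a distance of √(0.7² + 0.3²) ≈ 0.8.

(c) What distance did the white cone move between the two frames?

2.5

From (4.4, 4.9) to (5.0, 7.3), the white cone covered √(0.6² + 2.4²) ≈ 2.5 units.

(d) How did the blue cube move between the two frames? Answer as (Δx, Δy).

(2.8, 2.2)

From the two frames, the blue cube sits at roughly (10.7, 1.9) before and (13.5, 4.1) after.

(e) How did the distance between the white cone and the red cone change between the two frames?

+1.1

They were about 5.5 units apart before and 6.6 after — 1.1 units further apart.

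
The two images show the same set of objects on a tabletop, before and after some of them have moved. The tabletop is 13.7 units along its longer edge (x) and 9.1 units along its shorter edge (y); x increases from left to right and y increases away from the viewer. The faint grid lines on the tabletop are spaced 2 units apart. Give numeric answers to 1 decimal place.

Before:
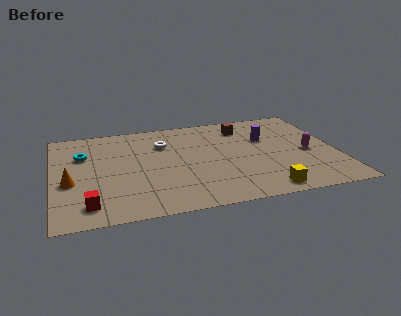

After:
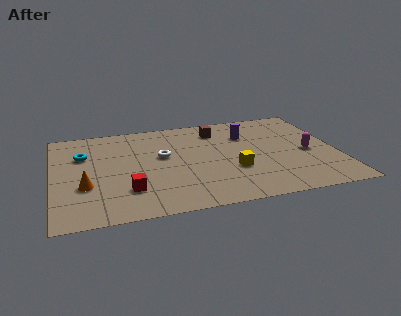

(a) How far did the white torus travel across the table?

1.2

The white torus was near (5.4, 6.5) before and (5.3, 5.3) after, so it travelled √(0.1² + 1.2²) ≈ 1.2 units.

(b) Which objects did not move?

the cyan torus and the magenta capsule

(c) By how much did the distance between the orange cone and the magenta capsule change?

-0.7

They were about 11.5 units apart before and 10.8 after — 0.7 units closer together.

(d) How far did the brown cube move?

1.3

From (9.4, 7.3) to (8.1, 7.3), the brown cube covered √(1.3² + 0.0²) ≈ 1.3 units.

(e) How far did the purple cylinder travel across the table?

1.1

The purple cylinder moved from about (10.4, 5.9) to (9.5, 6.5), a distance of √(0.9² + 0.6²) ≈ 1.1.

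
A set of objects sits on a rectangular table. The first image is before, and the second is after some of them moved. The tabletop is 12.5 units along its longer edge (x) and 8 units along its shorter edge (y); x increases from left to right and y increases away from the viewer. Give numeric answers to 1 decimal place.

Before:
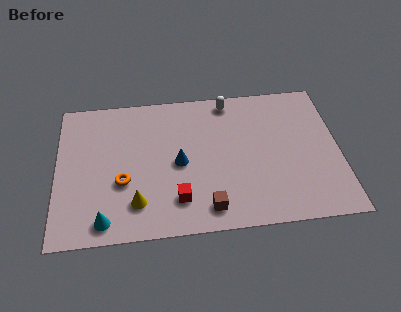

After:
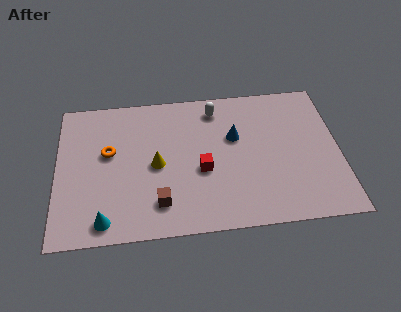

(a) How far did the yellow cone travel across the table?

2.2

From (3.5, 1.8) to (4.4, 3.8), the yellow cone covered √(0.9² + 2.0²) ≈ 2.2 units.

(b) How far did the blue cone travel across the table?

2.8

The blue cone moved from about (5.4, 3.8) to (7.9, 5.0), a distance of √(2.5² + 1.2²) ≈ 2.8.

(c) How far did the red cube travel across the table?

1.9

From (5.3, 1.8) to (6.4, 3.3), the red cube covered √(1.1² + 1.5²) ≈ 1.9 units.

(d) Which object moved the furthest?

the blue cone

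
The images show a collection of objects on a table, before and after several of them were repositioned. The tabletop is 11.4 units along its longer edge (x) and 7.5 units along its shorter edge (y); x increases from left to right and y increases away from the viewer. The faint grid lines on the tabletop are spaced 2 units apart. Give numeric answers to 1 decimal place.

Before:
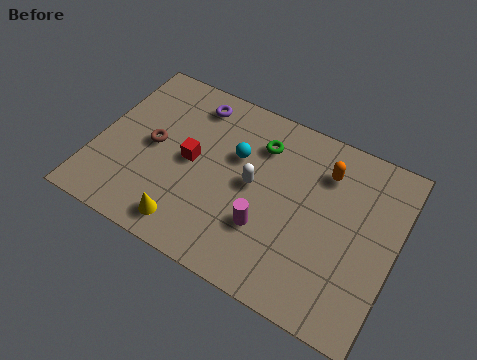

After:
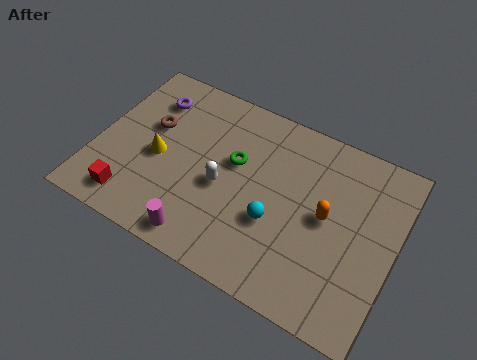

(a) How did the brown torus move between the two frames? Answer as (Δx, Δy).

(-0.2, 0.8)

From the two frames, the brown torus sits at roughly (2.1, 3.8) before and (1.9, 4.6) after.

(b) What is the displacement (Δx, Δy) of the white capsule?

(-1.1, -0.6)

From the two frames, the white capsule sits at roughly (6.0, 3.9) before and (4.9, 3.3) after.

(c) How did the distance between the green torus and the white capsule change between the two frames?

-0.6

The distance was about 1.8 in the first image and 1.2 in the second, so they moved 0.6 units closer together.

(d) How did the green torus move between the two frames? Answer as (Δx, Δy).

(-0.8, -1.2)

The green torus started near (6.0, 5.7) and ended near (5.2, 4.5).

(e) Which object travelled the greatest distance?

the red cube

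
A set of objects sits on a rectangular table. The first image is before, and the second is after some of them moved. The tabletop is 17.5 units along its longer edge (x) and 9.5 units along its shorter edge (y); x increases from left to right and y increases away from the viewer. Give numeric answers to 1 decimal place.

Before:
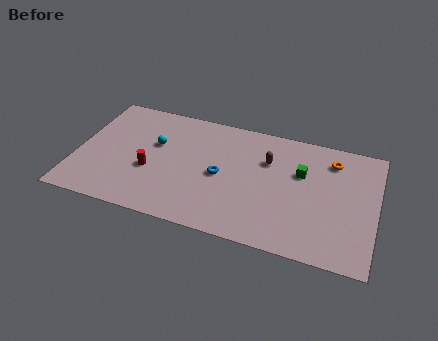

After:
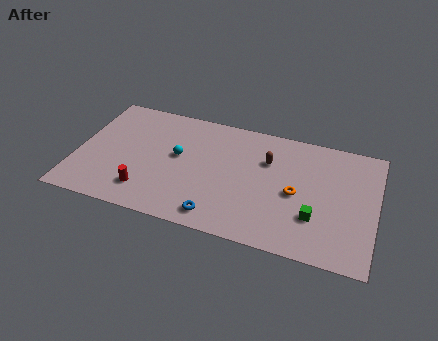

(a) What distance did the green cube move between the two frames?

3.4

The green cube was near (13.1, 6.1) before and (14.1, 2.9) after, so it travelled √(1.0² + 3.2²) ≈ 3.4 units.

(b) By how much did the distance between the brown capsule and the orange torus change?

-1.1

They were about 3.9 units apart before and 2.8 after — 1.1 units closer together.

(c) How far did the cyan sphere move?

1.5

The cyan sphere was near (4.5, 5.9) before and (5.9, 5.3) after, so it travelled √(1.4² + 0.6²) ≈ 1.5 units.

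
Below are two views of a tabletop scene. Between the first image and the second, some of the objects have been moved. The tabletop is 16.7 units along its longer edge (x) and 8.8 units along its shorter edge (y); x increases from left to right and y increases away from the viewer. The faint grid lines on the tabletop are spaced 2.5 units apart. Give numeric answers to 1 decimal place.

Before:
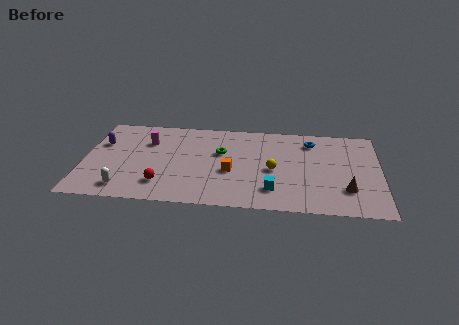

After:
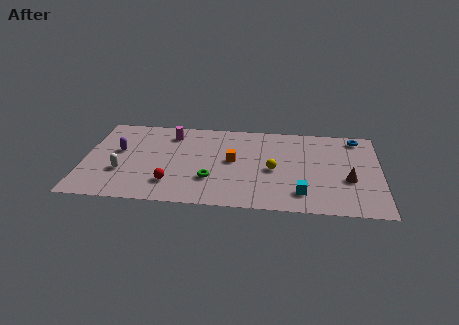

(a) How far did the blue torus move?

2.7

The blue torus moved from about (12.8, 7.1) to (15.4, 7.7), a distance of √(2.6² + 0.6²) ≈ 2.7.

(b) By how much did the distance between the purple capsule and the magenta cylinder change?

+0.9

Before: roughly 2.6 units apart; after: 3.5. That's 0.9 units further apart.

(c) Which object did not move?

the yellow sphere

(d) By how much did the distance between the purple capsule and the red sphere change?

-0.9

Before: roughly 5.2 units apart; after: 4.3. That's 0.9 units closer together.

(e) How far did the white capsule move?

1.6

The white capsule moved from about (2.4, 1.4) to (2.2, 3.0), a distance of √(0.2² + 1.6²) ≈ 1.6.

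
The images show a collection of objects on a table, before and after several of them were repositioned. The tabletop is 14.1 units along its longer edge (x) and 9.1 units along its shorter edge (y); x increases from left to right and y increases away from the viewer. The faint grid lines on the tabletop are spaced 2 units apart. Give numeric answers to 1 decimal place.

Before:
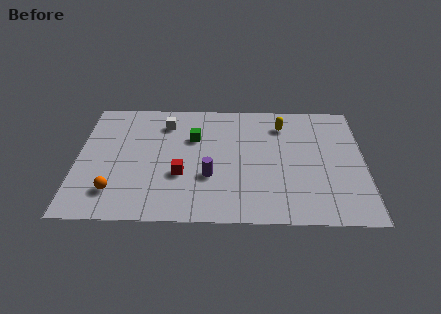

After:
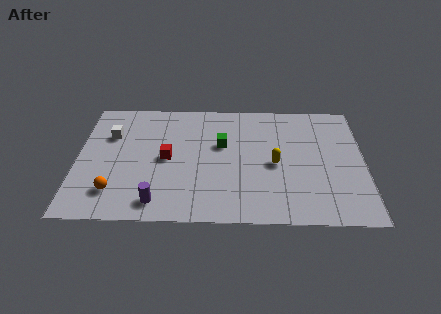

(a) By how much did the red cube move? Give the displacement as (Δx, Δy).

(-0.7, 1.2)

The red cube was at about (5.1, 3.3) and moved to about (4.4, 4.5).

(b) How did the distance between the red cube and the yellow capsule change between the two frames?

-1.0

They were about 6.3 units apart before and 5.3 after — 1.0 units closer together.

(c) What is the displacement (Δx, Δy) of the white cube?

(-2.7, -1.0)

The white cube started near (4.3, 7.2) and ended near (1.6, 6.2).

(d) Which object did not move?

the orange sphere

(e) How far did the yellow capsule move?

3.0

The yellow capsule moved from about (10.1, 7.2) to (9.7, 4.2), a distance of √(0.4² + 3.0²) ≈ 3.0.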